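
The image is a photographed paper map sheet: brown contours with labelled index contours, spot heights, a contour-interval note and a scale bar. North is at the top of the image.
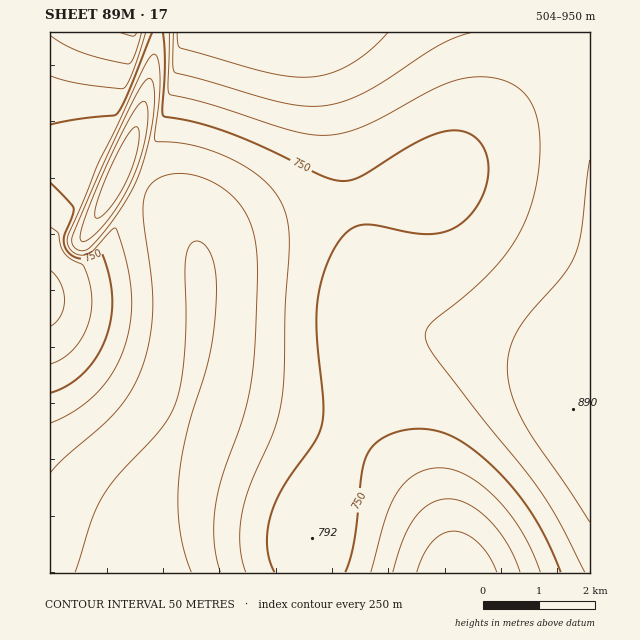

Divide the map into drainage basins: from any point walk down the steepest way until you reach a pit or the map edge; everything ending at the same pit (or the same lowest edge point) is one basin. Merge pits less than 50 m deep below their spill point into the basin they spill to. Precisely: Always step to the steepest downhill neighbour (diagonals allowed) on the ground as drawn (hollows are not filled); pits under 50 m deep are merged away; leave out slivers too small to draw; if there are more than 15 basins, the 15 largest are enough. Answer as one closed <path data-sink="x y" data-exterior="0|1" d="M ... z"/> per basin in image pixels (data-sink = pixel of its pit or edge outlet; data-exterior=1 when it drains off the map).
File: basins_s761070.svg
<path data-sink="139 572" data-exterior="1" d="M309 32l-119 0-31 105-32 73-27 46-13 11-25 11-12 10 0 285 261 0 1-32 8-41 21-55 28-57 21-34 15-15 11-4 25 0-20-3-19-7-13-12-10-18-20-68-29-144-11-36z"/><path data-sink="119 172" data-exterior="0" d="M590 32l-280 1 9 14 11 36 36 172 10 33 13 25 9 9 13 7 90 17 28 9 18 8 17 15 4 8 7 30 3 5 6 4 6-1z"/><path data-sink="456 572" data-exterior="1" d="M431 335l-20 1-11 7-10 11-21 34-28 57-21 55-8 41 0 31 278 1 0-147-12-5-14-43-19-16-30-12-44-10z"/>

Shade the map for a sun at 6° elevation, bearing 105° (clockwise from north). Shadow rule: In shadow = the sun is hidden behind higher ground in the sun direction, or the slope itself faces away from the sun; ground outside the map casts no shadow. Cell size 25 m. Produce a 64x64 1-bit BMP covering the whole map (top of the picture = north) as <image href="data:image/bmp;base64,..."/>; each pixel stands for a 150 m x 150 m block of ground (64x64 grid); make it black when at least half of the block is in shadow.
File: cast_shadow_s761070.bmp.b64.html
<image width="64" height="64" href="data:image/bmp;base64,Qk0+AgAAAAAAAD4AAAAoAAAAQAAAAEAAAAABAAEAAAAAAAACAAATCwAAEwsAAAIAAAAAAAAA////AAAAAAAAAAAAAAAH/AAAAAAAAA/4AAAAAAAAH/gAAA4AAAAf+AAADgAAAB/wAAAOAAAAD+AAAA4AAAADwAAAAAAAAAAAAAAAAAAAAAAAAAAAAAAAAAAAAAAAAAAAAAAAAAAAAAAAAAAAAAAAAAAAAAAAAAAAAAAAAAAAAAAAAAAAAAAAAAAAAAAAAAAAAAAAAAAAAAAAAAAAAAAAAAAAAAAAAAAAAAAAAAAAAAAAAAAAAAAAAAAAAAAAAAAAAAAAAAAAAAAAAAAAAAAAAAAAAAAAAAAAAAAAAAAAAAAAAAAAAAAAAAAAAAAAAAAAAAAAAAAAAAAAAAAAAAAAAAAAAAAAAAAAAAAAAAAAAAAAAAAAAAAAAAAAAAAAAAAAAAAAAAAAAAAAAAAAAAAAABgAAAAAAAAAPAAAAAAAAAA+AAAAAAAAAB4AAAAAAAAAHwAAAAAAAAAPgAAAAAAAAAeAAAAAAAAAB8AAAAAAAAADwAAAAAAAAAPgAAAAAAAAA+AAAAAAAAAB4AAAAAAAAAHwAAAAAAAAAPAAAAAAAAAA+AAAAAAAAAD4AAAAAAAAAHgAAAAAAAAAfAAAAAAAAAB8AAAAAAAAADwAAAAAAAAAPAAAAAAAAAA+AAAAAAAAAD4AAAAAAAAAPgAAAAAAAAAeAAAAAAAAAB4AAAAAAAAAHgAAAAAAAA=="/>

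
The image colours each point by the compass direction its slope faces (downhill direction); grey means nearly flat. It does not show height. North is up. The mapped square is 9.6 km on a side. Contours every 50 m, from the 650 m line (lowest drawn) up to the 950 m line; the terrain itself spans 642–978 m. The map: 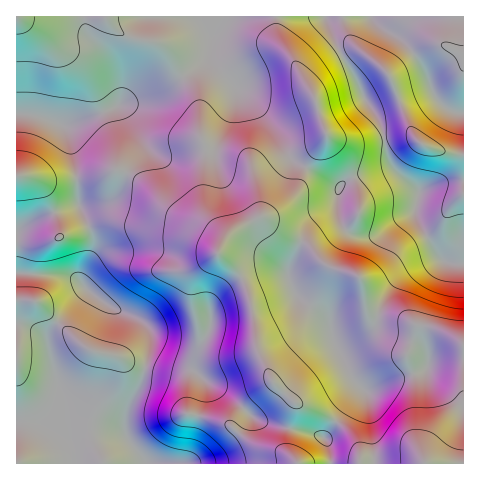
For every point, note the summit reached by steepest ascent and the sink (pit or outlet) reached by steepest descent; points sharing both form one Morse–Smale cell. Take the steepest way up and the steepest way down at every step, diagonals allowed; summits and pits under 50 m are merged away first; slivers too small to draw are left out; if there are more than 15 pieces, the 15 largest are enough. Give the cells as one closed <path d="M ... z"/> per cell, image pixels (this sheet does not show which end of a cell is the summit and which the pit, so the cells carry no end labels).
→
<path d="M274 16l-68 0 5 13 0 16-5 14-5 5-36 26-18 9-28 6-25 11-30 10 4 8 8 31 2 36 14 33 1 15-12 25 2 12-6-6-9-4-52-3 1 191 164 0 4-2 6-15 14-64-11-12-39-13-5-9 0-16-2-4 10 10 14 6 13 3 11-1 9-8 5-10 0-21 3-8 21-18 10-7 13-5 20 0 8 3 4 4 8 20 31 22 9 29 13 26 11 14-36 49 5 12 2 15 132-1 0-119-27-15-20-4-12-5-26-2-8-3-6-10-5-26-4-4-24-7-9-6 0-6 5-7 28-29 3-7 0-14-11-30-20-30-16-45-35-56z"/><path d="M277 270l-20 0-8 3-25 16-13 16 0 21-6 13-11 9-22-3-14-6-8-6 0 16 5 9 39 13 11 12-14 64-5 13-4 4 149-1-1-14-5-12 36-49-11-14-13-26-9-29-28-19-11-23-4-4z"/><path d="M325 16l-50 1 2 21 35 56 16 45 20 30 11 30 0 14-3 7-28 29-5 7 0 6 9 6 24 7 4 4 5 26 6 10 8 3 26 2 12 5 20 4 26 15 1-79-20-4-24-37-5-11 5-20-28-27-5-12-6-29-16-26-11-24-12-20z"/><path d="M204 16l-187 0-1 97 18 2 33 11 52-21 21-4 19-8 47-34 5-14 0-16z"/><path d="M370 16l-45 1 17 38 12 20 11 24 16 26 6 29 5 12 28 27-5 17 5 14 24 37 19 3 1-151-16-4-11-10-15-33-9-14-9-10-26-17z"/><path d="M26 114l-10 1 0 157 52 4 13 7 1-12 11-22 0-11-15-37-1-28-9-39-4-7-8-5z"/><path d="M463 16l-92 1 7 8 29 20 15 21 15 33 8 8 11 6 8-1z"/>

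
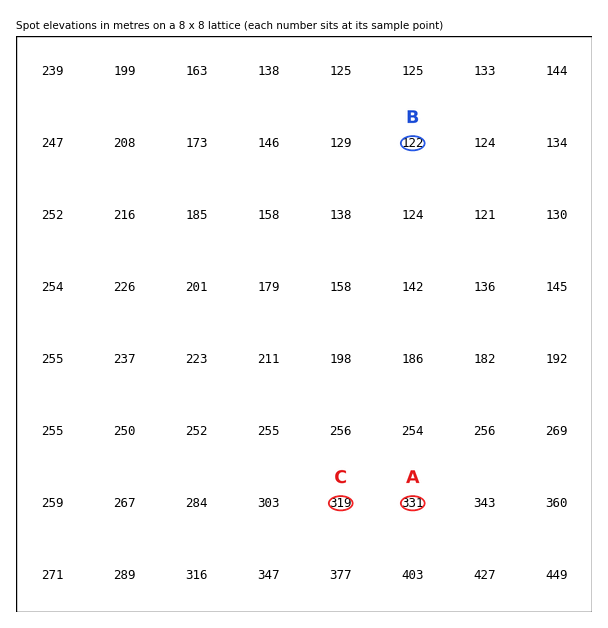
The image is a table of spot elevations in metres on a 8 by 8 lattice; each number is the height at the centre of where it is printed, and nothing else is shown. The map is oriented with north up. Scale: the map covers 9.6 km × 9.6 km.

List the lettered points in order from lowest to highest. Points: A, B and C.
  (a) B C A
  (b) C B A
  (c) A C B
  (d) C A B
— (a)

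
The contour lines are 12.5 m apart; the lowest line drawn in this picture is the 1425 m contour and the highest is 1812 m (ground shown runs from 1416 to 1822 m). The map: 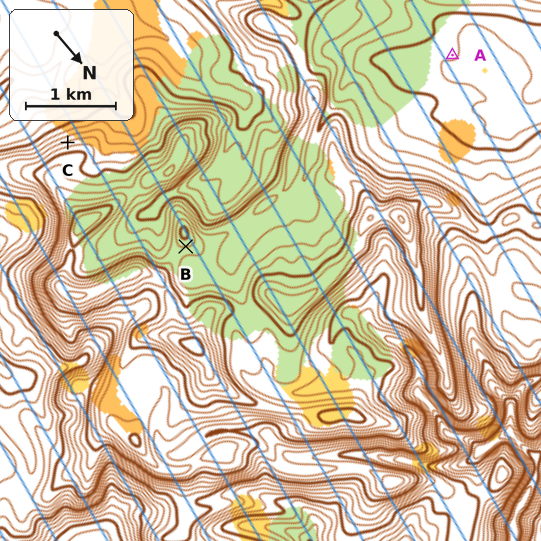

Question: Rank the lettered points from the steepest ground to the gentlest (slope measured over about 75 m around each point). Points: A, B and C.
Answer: C B A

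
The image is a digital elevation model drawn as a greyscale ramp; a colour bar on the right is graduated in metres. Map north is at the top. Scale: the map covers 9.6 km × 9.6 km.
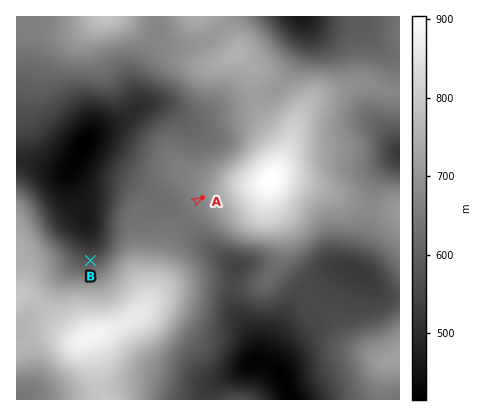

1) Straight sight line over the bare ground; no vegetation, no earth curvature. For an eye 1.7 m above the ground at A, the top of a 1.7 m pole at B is out of sight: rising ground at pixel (156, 224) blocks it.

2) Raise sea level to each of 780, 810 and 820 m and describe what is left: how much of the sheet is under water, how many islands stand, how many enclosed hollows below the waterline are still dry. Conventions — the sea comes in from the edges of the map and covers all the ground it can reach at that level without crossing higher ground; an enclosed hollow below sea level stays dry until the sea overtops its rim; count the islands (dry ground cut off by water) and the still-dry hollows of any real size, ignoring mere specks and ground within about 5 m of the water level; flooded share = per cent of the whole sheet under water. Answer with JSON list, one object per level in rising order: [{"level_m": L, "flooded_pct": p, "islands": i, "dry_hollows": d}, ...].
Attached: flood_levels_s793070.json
[{"level_m": 780, "flooded_pct": 89, "islands": 1, "dry_hollows": 0}, {"level_m": 810, "flooded_pct": 93, "islands": 2, "dry_hollows": 0}, {"level_m": 820, "flooded_pct": 94, "islands": 2, "dry_hollows": 0}]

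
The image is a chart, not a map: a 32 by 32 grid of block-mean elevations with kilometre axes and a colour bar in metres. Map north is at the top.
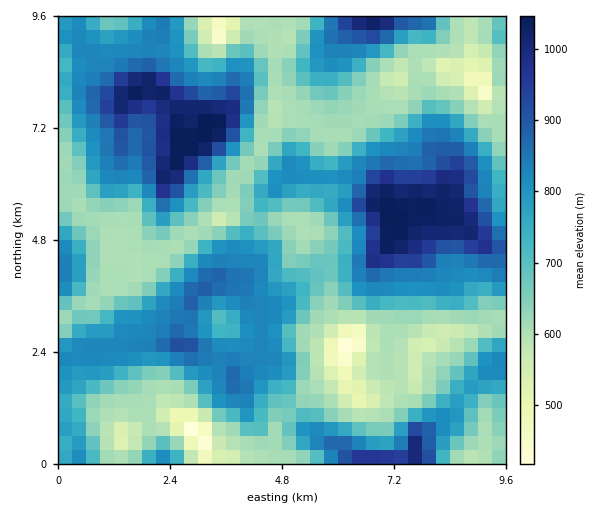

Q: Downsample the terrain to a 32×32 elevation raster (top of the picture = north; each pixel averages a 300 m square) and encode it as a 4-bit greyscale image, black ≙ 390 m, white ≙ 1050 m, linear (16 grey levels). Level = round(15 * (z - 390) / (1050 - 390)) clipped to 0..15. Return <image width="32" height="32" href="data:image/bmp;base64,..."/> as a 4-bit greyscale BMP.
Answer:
<image width="32" height="32" href="data:image/bmp;base64,Qk12AgAAAAAAAHYAAAAoAAAAIAAAACAAAAABAAQAAAAAAAACAAATCwAAEwsAABAAAAAAAAAAAAAAABEREQAiIiIAMzMzAERERABVVVUAZmZmAHd3dwCIiIgAmZmZAKqqqgC7u7sAzMzMAN3d3QDu7u4A////AIqFVYqEI0VVVnrN3d7IVVaJdTRXUhRVVWmrupmuuXVVmGU0VTElV3V5qYdmnLqWVohVVVQiRnmGZ3ZVVWial1aHZVVURXmqh3VVQzRVaJhnmYZlVVaaupiFVDNEVFaJmJmZh2Z5qrqqllMkVVRWeaqqqqqZq6qqqpZCE1VUVVeamqqqq8yqqqqFQhFFVERVeWiZqqq6mIqqdVQiRVVERFVWaJmqq5eKqpZVVVVVVVVVdVV3mqupqqqYZWeIeHiHZqhVVWiru7qpmHZ6qqqqmImpVVVWiru6qHd2irqqqqqqqWVVVWiqqqlmd4rd3cqqu6hlVVVViaqYZWaK3+7czdyGVVVmVVZ4dlVWet/+7u7bZVVVeXZUVmVVV5vf//7+yVVWZYuoZVaHZnis7//+7bhVeZityXZWipiIm+/u7uyoVpqqvuuHVXmqqqrN3d7sqFaaur7+uWVYqYiaq7u826dXmsvN/+yWVohlaKqqu7qGaKrLzv//yFVlVVV4mquoZWmr3M3+/9lVVVVVVWiqhlV6ve3e7u7qZVVVVVVWd2VFirzv7ty7y2VVZ2VVVVVTFYqr3u26qrp1Z4h2VEVUMiWKqqu6qYipdWiamGVFQzM1iqqqqqdUd1VXqqqYVVVURqqZmqqWQUVVVpu8y5iGVFeah3iqlTI1VVWKzu7Lt1RX"/>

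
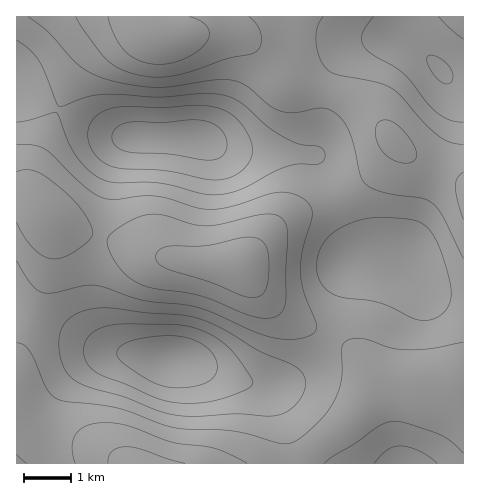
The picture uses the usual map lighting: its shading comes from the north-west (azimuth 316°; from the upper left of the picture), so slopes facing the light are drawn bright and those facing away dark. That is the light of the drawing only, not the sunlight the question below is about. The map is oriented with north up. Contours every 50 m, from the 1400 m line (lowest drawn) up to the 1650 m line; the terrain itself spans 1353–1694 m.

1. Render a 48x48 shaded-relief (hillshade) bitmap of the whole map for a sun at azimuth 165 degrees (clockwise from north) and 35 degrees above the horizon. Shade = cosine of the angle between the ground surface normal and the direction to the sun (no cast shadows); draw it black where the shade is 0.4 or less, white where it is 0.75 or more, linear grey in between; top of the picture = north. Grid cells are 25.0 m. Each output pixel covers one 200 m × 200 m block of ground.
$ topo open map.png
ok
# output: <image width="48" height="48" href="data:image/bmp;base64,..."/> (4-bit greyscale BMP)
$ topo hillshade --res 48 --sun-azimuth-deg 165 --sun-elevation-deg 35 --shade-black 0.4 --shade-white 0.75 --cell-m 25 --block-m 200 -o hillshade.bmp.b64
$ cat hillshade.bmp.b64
<image width="48" height="48" href="data:image/bmp;base64,Qk32BAAAAAAAAHYAAAAoAAAAMAAAADAAAAABAAQAAAAAAIAEAAATCwAAEwsAABAAAAAAAAAAAAAAABEREQAiIiIAMzMzAERERABVVVUAZmZmAHd3dwCIiIgAmZmZAKqqqgC7u7sAzMzMAN3d3QDu7u4A////AJmIh3d2ZVREMzRFVVVmZ3iJmqqqqqqZmZiId3dmZVRDMzNEVVVWZneJmqqqqqqpmZiId2ZVVEMzMyMzREVVVmd4maqruqqqmYiHdmVURDMiIiIjM0REVVZniZqquqqqmYh3ZVRDMyIiERESIzRERFVmeImqqqqZmYh2ZUQzIiERERESIzRERFVWZ4iZmZmZmId2VUMiIhERESIiM0RVVVVWZniIiIiIiId2VUMiIiIiIiMzRFVmZmZmZneIiIiIiHd3ZUMyIjMzMzREVWd3d3dmZnd3d3d3d3d3ZlVENERERFVVZ3iZmIh3d3d3d2ZmZmd3d2ZlVWZmZmZneImqqZiHd3d2ZlVVZmd3d3d3d4iIiIiImZqrqqmId3ZmZVVVVWd4iImZmaqruqqqqqu7uqmYd2ZmZVREVWeIiZqqu7zMzMzMu7u7uqmId2ZmZVREVWeImaq7zM3e7t3czMzLupiHZmZmZlVVVWeJmqu8zN3u7u3dzMy7qYh2ZlZmZlVVVneJqru7zN3u7u3czMu6qYdmVVVVVmZmZniZqru7vM3d3d3Mu7uqmHdlVVVVVmZmZ4iaqqqru7zMzMzLuqqpmHdlVVVVZmZ3d4iaqqqqqqu7u7u6qZmZmId2ZVZmZnd3d4mZqqqZmZmaqqmZiIiJmYh3dmZnd3d3eImZqpmZiIiIiId3d3iImZmYh3d3d3d3iJmZmZmYh3d3dmZVVmd4mZmZmYiIiIiIiJmZmZmId2ZmZVRERFVniZqqqZmZmYiIiImZmZiHZmVVVUQzM0RXiJqqqqmZmZmYiIiIiIh2ZVVVREMyIjRWeJmqqqqqqqmYiIiIh3dlVURERDMiIiNFZ4iZqqqqu6qZiHd3dmZVRDMzMzMiESI0VmeImaqqu7qZh3dmZVVEMyIiIiIiERIjRVZneJmqq6qYh2ZlVVRDMiESIiIiISIjRFVmd4maqqqYd2VVVURDIhERIiMyIiMzRFVmZ3iZqqmYdlVVVVRDMiESIjMzM0REVWZmZ3iZmZmHZVRVVVVUQzMzM0REVVVWZnd3d3iJmYh2ZURVZmZmVUREVVVWZmZ3d4iHd3iIiIdmVERVZ3d3d2Zmd3d3d3iIiZmYiHeIh3ZlRERWZ4iZmZmZmZmYiImZqqmZiHd3dmVURERWeJqqu7u7u7uqqZmqqqqpmHdmZlVURFVmeJq7zMzN3czLuqqqqqqpmHZmZVVVVVZniau83d7u7u3cy6qqqqqZh3ZlVVVVVWZ3iau83u7v/u7dy6qZmZmId2ZVVVVWZnd4iZq83e7v/+7cy6mYiIh3dmVVVVZmd3eIiZqrzN3u7u3cu6mId3d3ZlVURVZ3d4iIiZmqu8zN3d3Mu6mId3d3ZlVUVWd4iJmIiZmZqqu7vMzLuqmId3d3ZmVVVneImZmZmZmZmZmaqqqqqpmId3eHd3ZmZ3iZmamZmZmYiIiIiImZmYiHd3iIiIiHeIiZmZmZiIiIh3dmZmd3d3d3d3iImZmYiImZmZmZiIiId3ZlVVZnd3d3d3iJmZmZmJmZmQ=="/>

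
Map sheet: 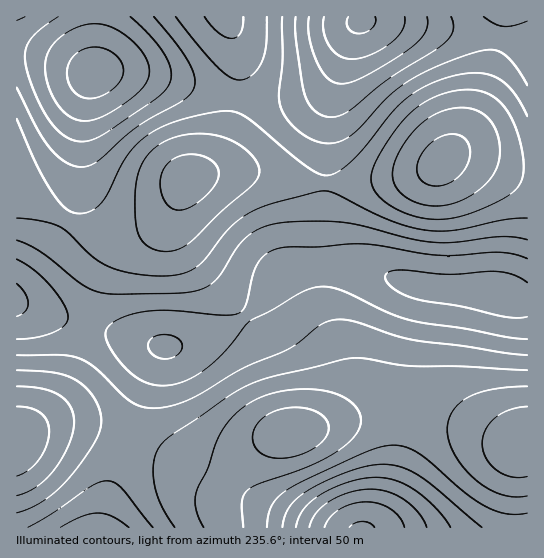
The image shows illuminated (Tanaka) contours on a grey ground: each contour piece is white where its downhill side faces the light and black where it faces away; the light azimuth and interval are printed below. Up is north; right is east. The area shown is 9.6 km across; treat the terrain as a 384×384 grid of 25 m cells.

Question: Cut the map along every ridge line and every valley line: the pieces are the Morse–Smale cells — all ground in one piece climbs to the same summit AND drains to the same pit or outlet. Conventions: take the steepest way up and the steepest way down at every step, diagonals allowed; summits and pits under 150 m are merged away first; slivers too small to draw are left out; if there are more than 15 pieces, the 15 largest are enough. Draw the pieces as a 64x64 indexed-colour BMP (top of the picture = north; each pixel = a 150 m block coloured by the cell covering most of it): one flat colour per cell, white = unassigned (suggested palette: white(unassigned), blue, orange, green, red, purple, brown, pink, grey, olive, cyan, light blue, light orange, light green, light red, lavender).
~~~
<image width="64" height="64" href="data:image/bmp;base64,Qk12CAAAAAAAAHYAAAAoAAAAQAAAAEAAAAABAAQAAAAAAAAIAAATCwAAEwsAABAAAAAAAAAA////ALR3HwAOf/8ALKAsACgn1gC9Z5QAS1aMAMJ34wB/f38AIr28AM++FwDox64AeLv/AIrfmACWmP8A1bDFAGZmZmZmYRERERERERFVVVVVVVVVVVVVVVVVVVVVVVVVZmZmZmZhEREREREREVVVVVVVVVVVVVVVVVVVVVVVVVVmZmZmZmERERERERERVVVVVVVVVVVVVVVVVVVVVVVVVWZmZmZmYRERERERERFVVVVVVVVVVVVVVVVVVVVVVVVVZmZmZmZmEREREREREVVVVVVVVVVVVVVVVVVVVVVVVVVmZmZmZmYRERERERERVVVVVVVVVVVVVVVVVVVVVVVVVWZmZmZmZhEREREREREVVVVVVVVVVVVVVVVVVVVVVVVVZmZmZmZmERERERERERFVVVVVVVVVVVVVVVVVVVVVVVVmZmZmZmZhERERERERERVVVVVVVVVVVVVVVVVVVVVVVWZmZmZmZmEREREREREREVVVVVVVVVVVVVVVVVVVVVVVZmZmZmZmZhERERERERERFVVVVVVVVVVVVVVVVVVVVVVmZmZmZmZmERERERERERERFVVVVVVVVVVVVVVVVVUREWZmZmZmZmYRERERERERERERERVVVVVVVVVVVVVRERERZmZmZmZmZmEREREREREREREREREVVVVVVVVVERERERFmZmZmZmZmYRERERERERERERERERERERFREREREREREWZmZmZmZmZhERERERERERERERERERERERERERERERERZmZmZmZmZmYRERERERERERERERERERERERERERERERFmZmZmZmZmZhEREREREREREREREREREREREREREREREWZmZmZmZmZmYRERERERERERERERERERERERERERERERZmZmZmZmZmZhERERERERERERERERERERERERERERERFmZmZmZmZmZmEREREREREREREREREREREREREREREREWZmZmZmZmZmZhERERERERERERERERERERERERERERERZmZmZmZmZmZmERERERERERERERERERERERERERERERFmZmZmZmZmYiIiIiEREREREREREREREREREREREREREWZmZmZmZiIiIiIiIiERERERERERERERERERERERERERZmZmZiIiIiIiIiIiIiERERERERERERERERERERERERFmZmIiIiIiIiIiIiIiIiEREREREREREREREREREREREWYiIiIiIiIiIiIiIiIiIhERERERERERERERERERERERIiIiIiIiIiIiIiIiIiIiIREREREREREREREREREREREiIiIiIiIiIiIiIiIiIiIhERERERERERERERERERIiIiIiIiIiIiIiIiIiIiIiIiIREREREREREREiIiIiIiIiIiIiIiIiIiIiIiIiIiIiIiEREREREREiIiIiIiIiIiIiIiIiIiIiIiIiIiIiIiIiIiERERESIiIiIiIiIiIiIiIiIiIiIiIiIiIiIiIiIiIiIiIiIiIiIiIiIiIiIiIiIiIiIiIiIiIiIiIiIiIiIiIiIiIiIiIiIiIiIiIiIiIiIiIiIiIiIiIiIiIiIiIiIiIiIiIiIiIiIiIiIiIiIiIiIiIiIiIiIiIiIiIiIiIiIiIiIiIiIiIiIiIiIiIiIiIiIkREREQiIiIiIiIiIiIiIiIiIiIiIiIiIiIiIiIiIiJEREREREQiIiIiIiIiIiIiIiIiIiIiIiIiIiIiIiIiJEREREREREIiIiIiIiIiIiIiIiIiIiIiIiIiIiIiIiRERERERERERCIiIiIiIiIiIiIiIiIiIiIiIiIiIiIkREREREREREREIiIiIiIiIiIiIiIiIiIiIiIiIiIiIkRERERERERERERCIiIiIiIiIiIiIiIiIiIiIiIiIiIiREREREREREREREIiIiIiIiIjMzMzMzIiIiIiIiIiIiJEREREREREREREREMyIiIzMzMzMzMzMzMzMiIiIiIiIkRERERERERERERERDMzMzMzMzMzMzMzMzMzMiIiIjMzREREREREREREREREQzMzMzMzMzMzMzMzMzMzMjMzMzNEREREREREREREREREMzMzMzMzMzMzMzMzMzMzMzMzM0REREREREREREREREQzMzMzMzMzMzMzMzMzMzMzMzMzREREREREREREREREREMzMzMzMzMzMzMzMzMzMzMzMzNEREREREREREREREREQzMzMzMzMzMzMzMzMzMzMzMzM0RERERERERERERERERDMzMzMzMzMzMzMzMzMzMzMzMzREREREREREREREREREMzMzMzMzMzMzMzMzMzMzMzMzNEREREREREREREREREQzMzMzMzMzMzMzMzMzMzMzMzM0REREREREREREREREREMzMzMzMzMzMzMzMzMzMzMzMzREREREREREREREREREQzMzMzMzMzMzMzMzMzMzMzMzNERERERERERERERERERDMzMzMzMzMzMzMzMzMzMzMzM0REREREREREREREREREMzMzMzMzMzMzMzMzMzMzMzMzREREREREREREREREREQzMzMzMzMzMzMzMzMzMzMzMzNERERERERERERERERERDMzMzMzMzMzMzMzMzMzMzMzM0RERERERERERERERERDMzMzMzMzMzMzMzMzMzMzMzMzREREREREREREREREREMzMzMzMzMzMzMzMzMzMzMzMzNEREREREREREREREREQzMzMzMzMzMzMzMzMzMzMzMzM0REREREREREREREREQzMzMzMzMzMzMzMzMzMzMzMzMz"/>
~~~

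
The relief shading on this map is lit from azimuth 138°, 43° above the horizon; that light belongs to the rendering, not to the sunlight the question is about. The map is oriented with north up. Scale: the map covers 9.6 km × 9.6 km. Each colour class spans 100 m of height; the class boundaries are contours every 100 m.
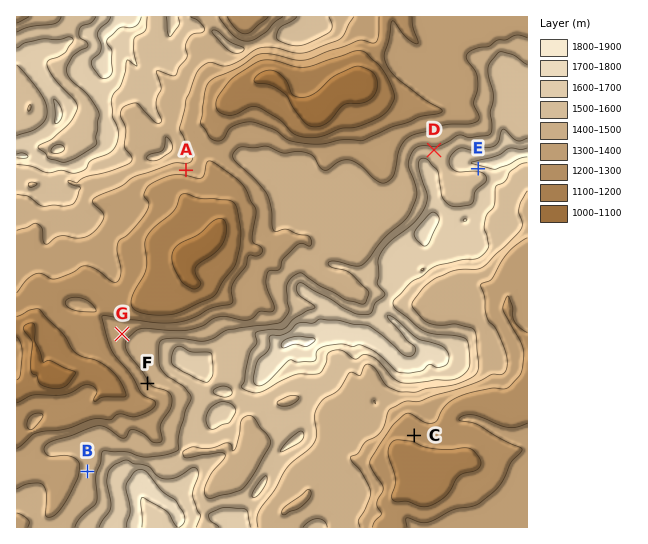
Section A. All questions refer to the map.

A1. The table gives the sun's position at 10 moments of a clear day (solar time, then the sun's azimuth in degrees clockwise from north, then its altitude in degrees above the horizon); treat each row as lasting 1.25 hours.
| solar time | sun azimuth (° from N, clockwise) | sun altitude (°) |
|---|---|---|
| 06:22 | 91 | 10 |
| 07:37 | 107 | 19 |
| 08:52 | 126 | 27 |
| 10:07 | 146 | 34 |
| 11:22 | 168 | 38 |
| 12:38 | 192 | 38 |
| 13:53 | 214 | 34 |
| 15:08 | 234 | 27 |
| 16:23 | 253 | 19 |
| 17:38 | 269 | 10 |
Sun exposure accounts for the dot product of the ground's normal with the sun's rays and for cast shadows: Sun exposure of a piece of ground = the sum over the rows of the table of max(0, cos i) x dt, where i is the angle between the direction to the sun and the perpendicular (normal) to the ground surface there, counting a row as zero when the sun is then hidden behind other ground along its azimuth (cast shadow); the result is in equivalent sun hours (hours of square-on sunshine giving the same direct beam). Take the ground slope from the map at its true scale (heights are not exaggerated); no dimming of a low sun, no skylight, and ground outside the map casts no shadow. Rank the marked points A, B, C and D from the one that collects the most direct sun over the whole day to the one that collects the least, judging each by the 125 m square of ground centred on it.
A > C > B > D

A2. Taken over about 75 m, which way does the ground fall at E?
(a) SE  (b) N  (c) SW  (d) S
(d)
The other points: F SW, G NW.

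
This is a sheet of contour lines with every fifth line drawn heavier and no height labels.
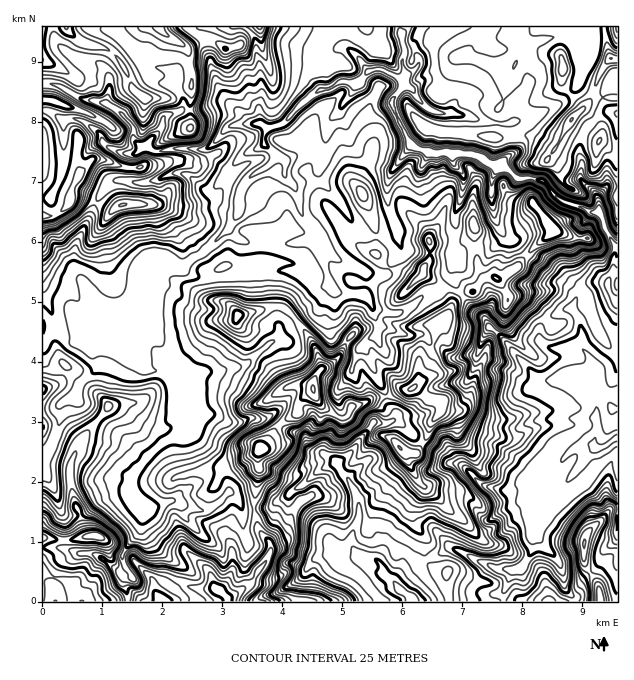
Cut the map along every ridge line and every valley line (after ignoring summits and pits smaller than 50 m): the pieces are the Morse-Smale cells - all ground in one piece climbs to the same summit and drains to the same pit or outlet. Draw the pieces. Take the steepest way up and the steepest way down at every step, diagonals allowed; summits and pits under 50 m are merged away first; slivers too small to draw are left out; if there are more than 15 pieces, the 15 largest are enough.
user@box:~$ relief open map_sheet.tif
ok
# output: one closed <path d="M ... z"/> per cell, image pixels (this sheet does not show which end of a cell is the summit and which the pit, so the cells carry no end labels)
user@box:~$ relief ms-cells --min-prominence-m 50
<path d="M152 284l-11 26-5 6-11 1-25 12-14 1-4 4-21 1-10-7-5-12-4-3 2 47 8 8 16 6 12 10-5 12-15 9 0 18-8 21-10 15 1 143 84 0 1-10-4-4 0-6 6-8-7-12 0-9 18-24 1-19-2-5 14 3 13-6 11 0 7 4 20 4 12-6 13-14-4-9-8-7-9 0-25 16 4-3 0-9-6-16 0-24 6-9 0-17-16-36 2-6-24-46z"/><path d="M451 274l-3 6-11 12-10 1-15 13-12 6-8 2-18-4 0 5 4 9 0 7-2 5-8 4-5 6 23 47 1 10 7 9 0 8 7 4 17 16 24 15 7 7 11 2 4 3 17 17 18 6 12 0 9-5 5-8 13-11 6-2 7 4 6 0 9-12 8-7 10-5 10 1 3-10-1-33-8-11-2-10-9-7-9 0-20 8-7 0-27-28-4-8-22-21-2-4-18-17z"/><path d="M400 26l-68 1 4 13 8 6-10 6-6 8 0 10 10 14-9 5-7 0-6 3-15 12-18 20-17 6-2 14 10 9 2 4-11 11-12 6-9 9-6 15-1 18-7 12-18 17-29 22 5 7 14 4 21 0 30-6 37-2 30 17 9-5 5 9 0 21-4 10 2 11 23 14 6 0 7-7 8-4 2-12-4-9 0-6-11-15 3-8 0-12-3-3 14 4 10-2 5-11 10-12-4-18-7 4-29-2-8-8-14-24-20-25 0-11 2-6 6-36 4-6 7-6 17-28 12-13 5-1 10 0 20 10 2-2-3-14 3-15z"/><path d="M568 26l-167 0 1 16 3 7-3 11 3 18-1 7-11 14-1 6 20 41 19 8 15-2 6 3 23 0 18 11 12 1 13 12 14-1 10 2 18 20 20 6 10 6 8 0 5 7 3 12 4 1 8-9 0-36-10-1-10 10 0 4-2-7-16-13 2-18-3-12 3-14 8-12 14-11 14-1 0-28-5-1-9 9-8 2-9-4-9-8 0 3-19 19-27 14-18 3 2-18 12-18 2-39 8-5 28-7 2-3z"/><path d="M244 26l-36 0-4 4 3 22 9 30 10 18 23 23-20 3-23 23-37 0-12 3-11-6-4 2-8-9 0-12-4-4-17-16-9-5-21-2-27-16-14 1 0 227 4 4 5 12 5 6 26 0 4-4 14-1 24-11 0-2-11 0-21-19-18-33 2-21 23-47 13-14 16-2 12 4 17-4 16-7 9 0 9 5 11 10 7 3 9-5 8-14 19-18 15-6 4-4 0-9 3-6-7-6 1-48-1-14-4-6 0-12-4-9z"/><path d="M469 154l-16 0 0 8 11 13-2 20-8 19 2 17-4 18 1 30 15 25 18 17 2 4 22 21 4 8 27 28 7 0 20-8 9 0 9 7 2 10 6 8 3 9 0 27-3 12 8 1 16-10 0-87-7-3-14-17-11-24-1-15-4-4-4 8-12-12-14-4-17-16-19-22-7-3-8-10-6-16-2-21 5 0 9-2 12-12-13-11-12-1-11-8z"/><path d="M334 290l-10 8-7 10-13 3-23 15-2 11-32 27-30 8-17 0-10 6-6 0-11-4-1 2 17 33 4 4 6 1 15 0 13 8 14 0 10-4 12 1 8-3 15 14 16 6 9 14 9 2 17 10 15-11 22-29 17 0 3-4 0-6-7-9-1-10-22-45-2-2-7 1-9-5-11-6-5-6 0-8 4-10z"/><path d="M265 144l-20 10-19 18-8 14-9 5-7-3-11-10-9-5-9 0-16 7-17 4-12-4-16 2-13 14-23 47-2 12 1 13 17 29 21 19 23 0 5-6 9-19 0-17 10-11 9-1 9 6 4 0 8-8 12-6 28-26 8-15 0-15 6-15 9-9 12-6 11-11-2-4z"/><path d="M397 420l-11 4-12-2-22 29-14 12 1 5 2 2 12-8 23-25 9-1 9 4 12 13 2 9 8 15 8 10-12 21 2 14 12 19-2 17 6 0 18-10 6 0 43 21 17 1 10-5 7-12 1-16 14-30 48-59-4-4-10 2-11 6-12 16-6 0-10-4-14 10-7 11-9 5-12 0-18-6-21-20-11-2-7-7-24-15z"/><path d="M169 262l-9 1-10 11 3 11-3 39 15 27 9 19 0 5 10 3 6 0 10-6 17 0 30-8 32-27 2-11 23-15 13-3 16-19-4-7-9 5-30-17-21 0-28 4-18 4-21 0-11-3-9-7-4 0z"/><path d="M112 26l-69 0-1 58 14 0 27 16 21 2 9 5 17 16 4 4 0 12 8 9 4-2 13-14 7-16 15-6 18 0 19-8 12 1-10-12-4-13-8-13-20 1-12 8-13-6-11-2-6-2-30-29z"/><path d="M413 146l-5 2-16 23-5 13 1 23 10 22 0 8 4 13-10 12-6 12-9 1-13-2 2 13-3 8 6 6 3 7 20 7 20-8 15-13 10-1 11-12 5-13-1-18 4-18-2-17 10-27 0-12-10-10-3-11-20 0z"/><path d="M383 70l-15 1-12 13-17 28-7 6-12 48 0 11 20 25 14 24 11 10 26 0 7-5-10-24-1-23 5-13 19-26-19-40 1-6 9-11 2-7z"/><path d="M181 390l-1 6 8 16 0 17-6 9 0 24 6 16 0 10 21-14 9 0 8 7 4 9-2 2 8 4 6 13 21 0 8-1 6-6 7-4 38-30 16-5-18-11-9-2-9-14-16-6-15-14-8 3-12-1-10 4-14 0-13-8-21-1-4-4z"/><path d="M230 492l-13 12-12 6-11-1-16-7-11 0-13 6-13-1 3 25 17 20 25 16 2 8-4 12 13 14 30 0 3-6 18-10 7-7-9-9-2-5 4-24-5-10-1-24-6-11z"/>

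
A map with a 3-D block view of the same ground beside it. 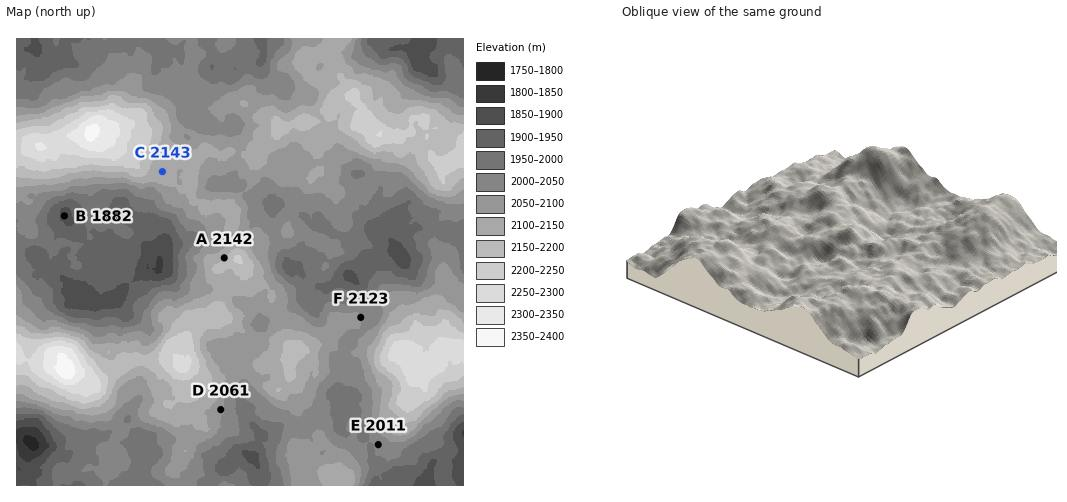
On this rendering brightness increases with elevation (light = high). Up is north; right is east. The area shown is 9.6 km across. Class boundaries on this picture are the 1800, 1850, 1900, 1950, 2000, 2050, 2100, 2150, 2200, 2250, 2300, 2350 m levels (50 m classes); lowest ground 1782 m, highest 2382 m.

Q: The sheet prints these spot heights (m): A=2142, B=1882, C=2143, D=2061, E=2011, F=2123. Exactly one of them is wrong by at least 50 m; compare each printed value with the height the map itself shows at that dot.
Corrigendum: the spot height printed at F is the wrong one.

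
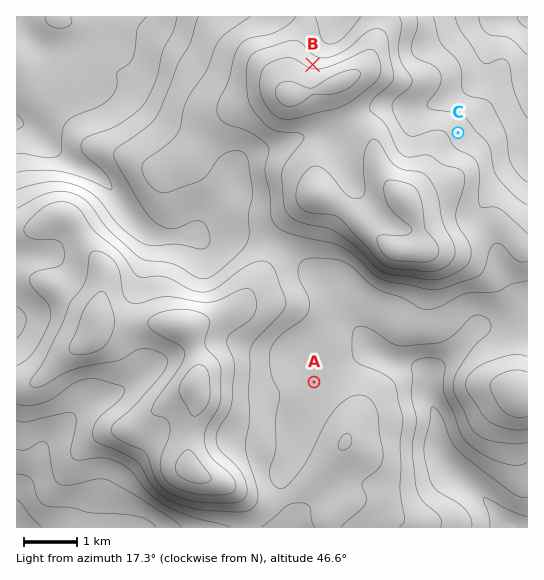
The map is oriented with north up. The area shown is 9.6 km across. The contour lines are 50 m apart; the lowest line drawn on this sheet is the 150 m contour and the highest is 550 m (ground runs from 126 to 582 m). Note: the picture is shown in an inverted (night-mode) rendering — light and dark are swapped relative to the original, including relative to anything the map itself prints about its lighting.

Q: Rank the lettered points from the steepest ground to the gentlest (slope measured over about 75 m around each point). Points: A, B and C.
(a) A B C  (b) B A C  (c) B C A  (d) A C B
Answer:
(c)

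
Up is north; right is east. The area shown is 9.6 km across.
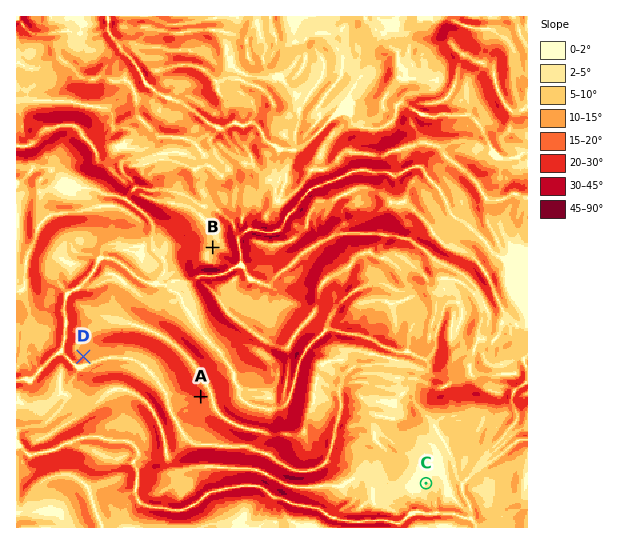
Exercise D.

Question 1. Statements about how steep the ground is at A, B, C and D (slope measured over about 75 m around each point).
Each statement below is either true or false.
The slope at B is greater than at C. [true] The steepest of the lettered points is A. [true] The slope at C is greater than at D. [false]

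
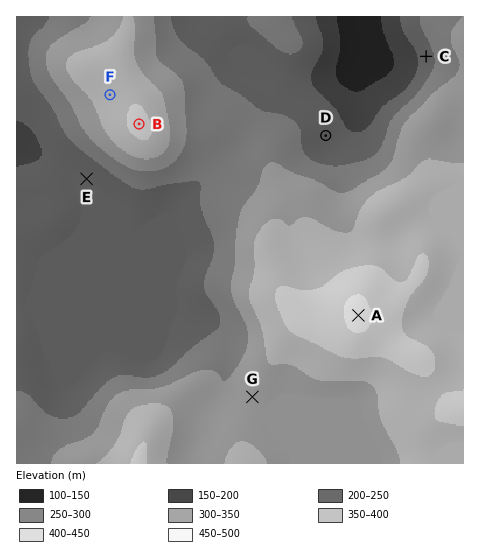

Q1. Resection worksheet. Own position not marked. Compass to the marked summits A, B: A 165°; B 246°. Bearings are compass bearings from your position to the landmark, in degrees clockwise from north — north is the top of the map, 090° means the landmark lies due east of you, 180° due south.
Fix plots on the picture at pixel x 289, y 57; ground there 250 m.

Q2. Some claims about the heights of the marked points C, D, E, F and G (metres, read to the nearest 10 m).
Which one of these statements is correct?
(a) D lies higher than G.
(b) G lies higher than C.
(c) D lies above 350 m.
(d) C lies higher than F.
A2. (b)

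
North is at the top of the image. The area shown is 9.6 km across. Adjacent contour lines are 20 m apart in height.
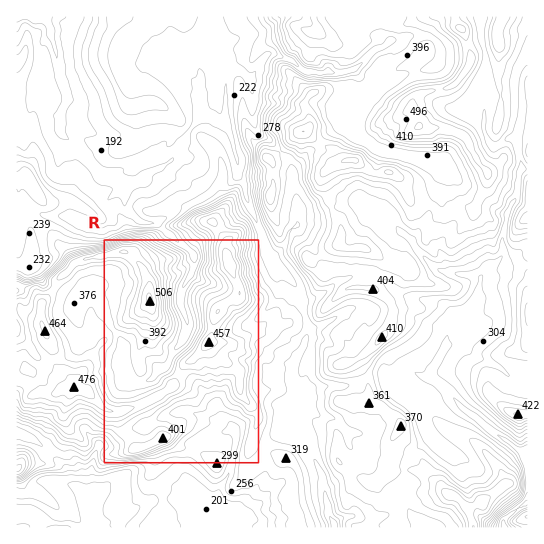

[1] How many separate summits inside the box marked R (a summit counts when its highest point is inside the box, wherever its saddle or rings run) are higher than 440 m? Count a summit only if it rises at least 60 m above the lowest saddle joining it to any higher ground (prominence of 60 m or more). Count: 2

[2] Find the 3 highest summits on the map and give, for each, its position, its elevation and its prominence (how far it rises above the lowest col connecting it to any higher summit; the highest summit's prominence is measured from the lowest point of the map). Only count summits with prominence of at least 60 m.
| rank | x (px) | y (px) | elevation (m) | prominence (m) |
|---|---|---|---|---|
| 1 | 419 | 126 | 523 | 398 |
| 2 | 150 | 301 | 506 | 210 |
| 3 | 355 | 161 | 505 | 83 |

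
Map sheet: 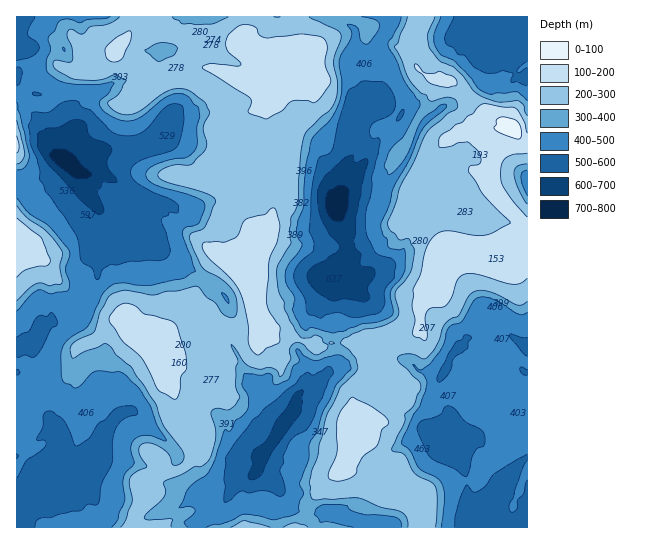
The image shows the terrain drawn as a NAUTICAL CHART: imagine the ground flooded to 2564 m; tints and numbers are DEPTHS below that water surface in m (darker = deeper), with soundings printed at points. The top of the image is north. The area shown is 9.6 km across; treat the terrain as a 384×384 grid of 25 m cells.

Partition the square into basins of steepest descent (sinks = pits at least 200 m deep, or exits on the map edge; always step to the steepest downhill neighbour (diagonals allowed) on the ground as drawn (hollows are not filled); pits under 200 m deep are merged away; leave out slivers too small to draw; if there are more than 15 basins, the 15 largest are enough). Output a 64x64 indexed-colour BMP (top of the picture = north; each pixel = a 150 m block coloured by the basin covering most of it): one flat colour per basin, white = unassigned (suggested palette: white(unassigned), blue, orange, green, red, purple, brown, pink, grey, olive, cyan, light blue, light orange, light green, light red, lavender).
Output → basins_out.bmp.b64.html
<image width="64" height="64" href="data:image/bmp;base64,Qk12CAAAAAAAAHYAAAAoAAAAQAAAAEAAAAABAAQAAAAAAAAIAAATCwAAEwsAABAAAAAAAAAA////ALR3HwAOf/8ALKAsACgn1gC9Z5QAS1aMAMJ34wB/f38AIr28AM++FwDox64AeLv/AIrfmACWmP8A1bDFABERERERERETMzMzMzMzMzMzMzMzMzMzMzNEREREREREERERERERERMzMzMzMzMzMzMzMzMzMzMzM0REREREREQREREREREREzMzMzMzMzMzMzMzMzMzMzMzRERERERERBERERERERERMzMzMzMzMzMzMzMzMzMzMzREREREREREEREREREREREzMzMzMzMzMzMzMzMzMzM0REREREREREQRERERERERETMzMzMzMzMzMzMzMzMzM0RERERERERERBERERERERERETMzMzMzMzMzMzMzM0REREREREREREREERERERERERERERMzMzMzMzMzMzM0REREREREREREREQRERERERERERERETMzMzMzMzMzMzRERERERERERERERBEREREREREREREREzMzMzMzMzMzM0REREREREREREREERERERERERERERERMzMzMzMzMzMzNEREREREREREREQREREREREREREREREzMzMzMzMzMzM0RERERERERERERBEREREREREREREREzMzMzMzMzMzMzREREREREREREREEREREREREREREREzMzMzMzMzMzMzNEREREREREREREQREREREREREREREzMzMzMzMzMzMzMxRERERERERERERBEREREREREREREzMzMzMzMzMzMzMxEUREREREREREREERERERERERERETMzMzMzMzMzMzMzERFEREREREREREQRERERERERERETMzMzMzMzMzMzMzMxFERERERERERERBERERERERERERMzMzMzMzMzMzMzMzNEREREREREREREERERERERERERMzMzMzMzMzMzMzMzMzREREREREREREQREREREREREREzMzMzMzMzMzMzMzMzNERERERERERERBERERERERERETMzMzMzMzMTMzMzMzNEREREREREREREERERERERERERMzMzMzMzMRMzMzMzM0REREREREREREQREREREREREREzMzMzMzMRMzIiIiIiIkRERERERERERBEREREREREREREzMzMREzIiIiIiIiIiIkREREREREREERERERERERERERERERERIiIiIiIiIiIiIiREREREREQREREREREREREREREREREiIiIiIiIiIiIiJERERERERBERERERERERERERERERESIiIiIiIiIiIiIkREREREREERERERERERERERERERESIiIiIiIiIiIiIiREREREREQRERERERERERERERERERIiIiIiIiIiIiIiIkRERERERBEREREREREREREREREREiIiIiIiIiIiIiIiJEREREREERERERERERERERERERESIiIiIiIiIiIiIiIUREREREQRERERERERERERERERERESIiIiIiIiIiIiIhRERERERBERERERERERERERERERESIiIiIiIiIiIiIiIUREERFEERERERERERERERERERERIiIiIiIiIiIiIiIhERERERQREREREREREREREREREREiIiIiIiIiIiIiIiIRERERERERERERERERERERERERERIiIiIiIiIiIiIiIREREREREREREREREREREREREREREiIiIiIiIiIiIiIhERERERERERERERERERERERERERERIiIiIiIiIiIiIhERERERFhEREREREREREREREREREREiIiIiIiIiIiIiERERERFmERERERERERERERERERERESIiIiIiIiIiIiIRERERFmYREREREREREREREREREREREiIiIiIiIiIiIRERERFmZhERERERERERERERERERERESIiIiIiIiIiIhEREREWZmERERERERERERERERERERERIiIiIiIiIiIiIREREWZmYREREREREREREREREREREREiIiIiIiIiIiIhERERZmZhERERERERERERERERERERERIiIiIiIiIiIiIREREWZmEREREREREREREREREREREREiIiIiIiIiIiIhERERZmYREREREREREREREREREREREiIiIiIiIiIiIiERERFmZhEREREREREREREREREREREiIiIiIiIiIiIiIhEREWZlEREREREREREREREREREREiIiIiIiIiIiIiIiIiERFlURERERERERERERERERERESIiIiIiIiIiIiIiIiIiIlVRERERERERERERERERERERIiIiIiIiIiIiIiIiIiJVVVERERERERERERERERERERESIiIiIiIiIiIiIiIiJVVVURERERERERERERERERERERIiIiIiIiIiIiIiIiJVVVVRERERERERERERERERERERESIiIiIiIiIiIiIiJVVVVVEREREREREREREREREREREREREiIiIiIiIiIiJVVVVVURERERERERERERERERERERERERIiIiIiIiJVVVVVVVVREREREREREREREREREREREREREiIiIiIiJVVVVVVVVVEREREREREREREREREREREREREiIiIiIiIlVVVVVVVVUREREREREREREREREREREREREiIiIiIiIlVVVVVVVVVREREREREREREREREREREREREiIiIiIiIiVVVVVVVVVVERERERERERERERERERERERESIiIiIiIiJVVVVVVVVVURERERERERERERERERERERERIiIiIiIiIiVVVVVVVVVREREREREREREREREREREREREiIiIiIiIiJVVVVVVVVV"/>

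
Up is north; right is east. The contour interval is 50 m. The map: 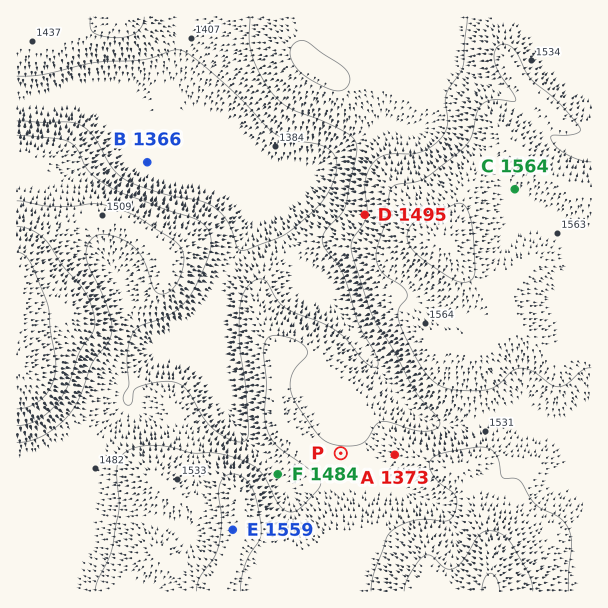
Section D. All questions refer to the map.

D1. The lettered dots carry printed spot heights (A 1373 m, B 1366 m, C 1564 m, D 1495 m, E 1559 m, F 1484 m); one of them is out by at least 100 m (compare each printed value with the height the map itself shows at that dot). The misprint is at A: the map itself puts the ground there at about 1523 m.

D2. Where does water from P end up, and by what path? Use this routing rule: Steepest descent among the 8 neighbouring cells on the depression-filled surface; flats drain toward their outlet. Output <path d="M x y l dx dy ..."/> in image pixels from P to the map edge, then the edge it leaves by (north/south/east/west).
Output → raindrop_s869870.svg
<path d="M341 453l0-54 31-31 0-8-3-3-6-10-4-5-3-6-5-4 0-2-4-4 0-2-5-4 0-2-6-6-3-6-39-39 0-10-15-15 0-2-4-4 0-18-29 0-21-21-1 0-11-8-3 0-6-3-4 0-2-1-9 0-1-2-12 0-2-1-7 0-2-2-4 0-65-64-1 0-5-5-6-3-3 0-1-1-42 0-2-2-9-1-4-3-6 0"/>
exit: west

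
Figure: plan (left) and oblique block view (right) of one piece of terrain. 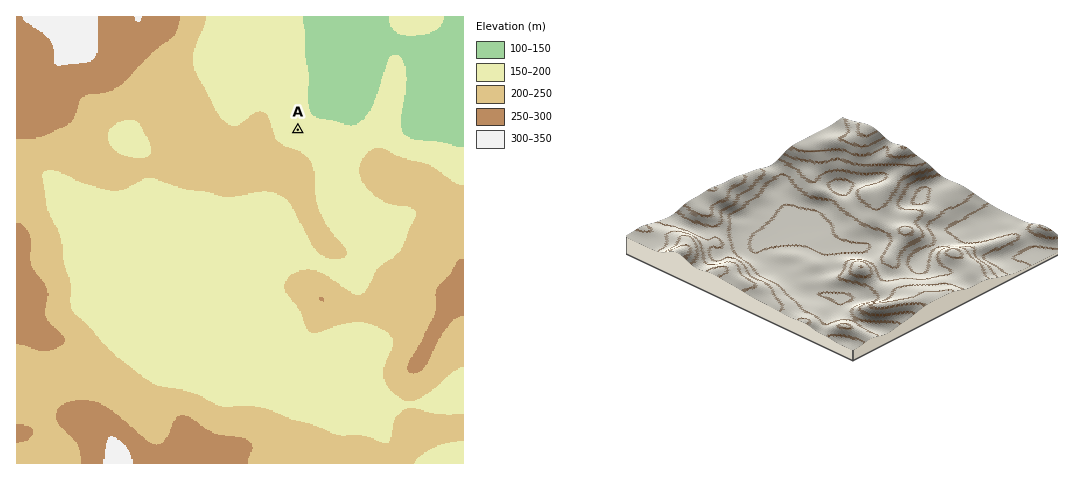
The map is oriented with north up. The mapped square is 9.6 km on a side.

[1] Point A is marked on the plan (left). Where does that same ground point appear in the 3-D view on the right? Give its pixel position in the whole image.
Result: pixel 931 229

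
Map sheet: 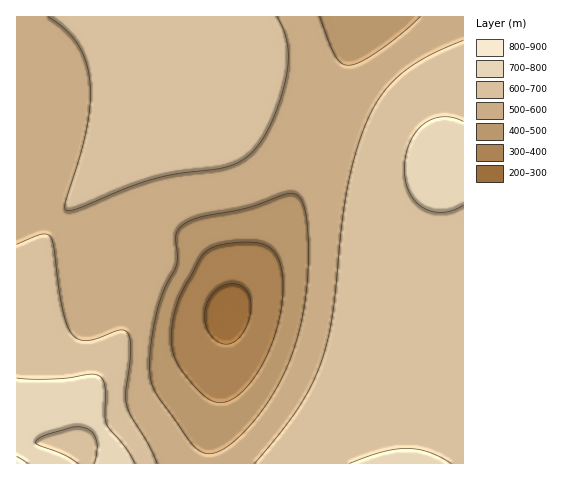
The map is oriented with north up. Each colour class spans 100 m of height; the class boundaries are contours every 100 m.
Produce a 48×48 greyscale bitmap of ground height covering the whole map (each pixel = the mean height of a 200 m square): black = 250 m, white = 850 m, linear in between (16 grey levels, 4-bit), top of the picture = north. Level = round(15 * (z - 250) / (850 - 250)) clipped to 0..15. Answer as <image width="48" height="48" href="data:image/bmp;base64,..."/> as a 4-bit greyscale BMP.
<image width="48" height="48" href="data:image/bmp;base64,Qk32BAAAAAAAAHYAAAAoAAAAMAAAADAAAAABAAQAAAAAAIAEAAATCwAAEwsAABAAAAAAAAAAAAAAABEREQAiIiIAMzMzAERERABVVVUAZmZmAHd3dwCIiIgAmZmZAKqqqgC7u7sAzMzMAN3d3QDu7u4A////AO3cy7u8zLqYh3d3d4iaqru7u7u7u7u7u9zLu7u8y7qYh3ZmZ3iZqqu7u7u7u7u7u8y7u7u8u6mId2ZmZneJmqqru7u7u7u7u8zLu7u7uqmHdmZVVmeImaqqu7u7u7u7u93MzMzLupiHdmVVVWZ4iZqqq7u7u7u7u93d3czLqYh3ZlVERVZniZmqqru7u7u7u93d3dzLqYd2ZVRERFVneJmqqqu7u7u7u83d3dzLqYd2VURDNEVWeImaqqu7u7u7u8zMzMzLqYdmVEQzM0RWd4maqqq7u7u7u7u7u7u7qYdlVEMzIzRFZ4iZqqqru7u7u7qqqqq7qYdlRDMiIjNFZ3iZqqqru7u7u6qqqqqqqYdlQzIiIiM0VniZmqqqu7u7u6qqmZmZqZdlQzIhESI0VniJmqqqu7u7u6qpmZmZmZhlQyIRERI0VneJmqqqu7u7u6qZmZiImYh1QyIRERIjRWeJmqqqq7u7u6qZmYiIiIh1QyIRERIjRWeJmqqqq7u7u6mZmYiIiIh2QyIREREjRWeImaqqq7u7u5mZmYiIiIh2VDIREREjRWeImaqqq7u7u5mZmYiId4h3VDIhERIjRWeImaqqq7u7u5mZmYiId3h3ZUMiERIjRWd4maqqu7u7u5mZmYiId3eHdUMiIiIjRWZ4maqqu7u7u5mZmYiId3eHdlQzIiIzRWZ4maqqu7u7u5mZmYiIh3d3dlRDMzM0RWZ4maqqu7u7u5mZmZiIiHd3dlVERERERWZ4maqru7u7u5mZmZiIiHd3dmVVREREVWZ4maqru7u7u4mZmZmIiId3dmZVVVVVVWZ4iaqru7u7u4iZmZmYiIiHd3ZmZmZVVmZ4iaqru7u7u4iJmZmZmIiId3d3dmZmZmd4iaqru7u7u4iImZmZmYiIiIh3d3dmZmd4iZqru7u7u3iImZmZmZmIiIiIiHd3Zmd4iZqru7vMy3iIiZmZmZmZmYiIiIh3d3d3iZqru7zMzHeIiZmZmZmZmZmZmYiHd3d3iJqru7zMzHd4iJmZmZmZmZmZmZiId3d3iJqru7zMzHd4iJmZmZmZmZmZmZmIh3d3iJmqu7zMzGd4iJmZmZmZmZmZmZmYh3d3iJmqu7zMzGd3iImZmZmaqqqqqZmYiHd3eImqu7vMy2d3iImZmZqqqqqqqpmZiHd3eImaq7u7u2d3iImZmZqqqqqqqqmZiId3d4iaqru7u2d3iImZmaqqqqqqqqmZmId3d4iZqqu7u3d3iImZmaqqqqqqqqqZmId3d3iJmqq7u3d3iImZmaqqqqqqqqqZmIh3d3iJmaqqqnd4iImZmaqqqqqqqqqZmYh3d3eImZqqqneIiImZmaqqqqqqqqqZmYh3Zmd4iJmaqoiIiJmZmaqqqqqqqqqpmYh3ZmZ3eImZmYiIiJmZmaqqqqqqqqqZmYh2ZmZmd4iJmYiIiZmZmaqqqqqqqqqZmYd2ZVVWZ3iIiYiJmZmZmaqqqqqqqqmZmId2VVVVZnd4iImZmZmZmaqqqqqqqpmZmIdmVURFVmd3iA=="/>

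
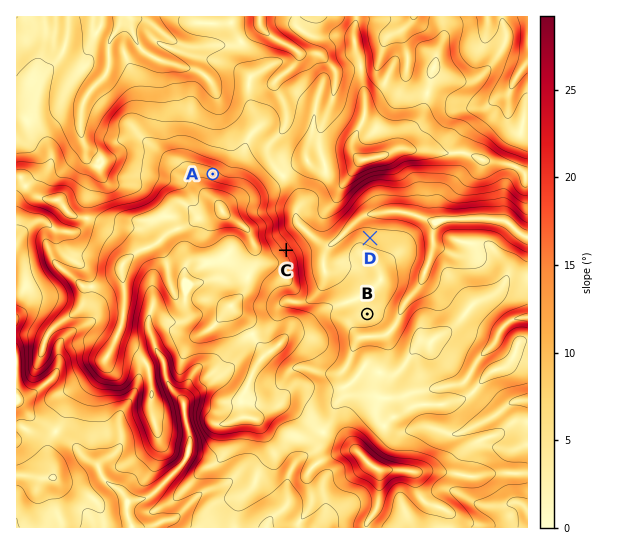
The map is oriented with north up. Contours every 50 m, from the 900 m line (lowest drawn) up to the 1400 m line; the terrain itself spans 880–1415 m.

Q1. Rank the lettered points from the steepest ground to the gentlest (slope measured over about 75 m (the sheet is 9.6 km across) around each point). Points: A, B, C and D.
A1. C A D B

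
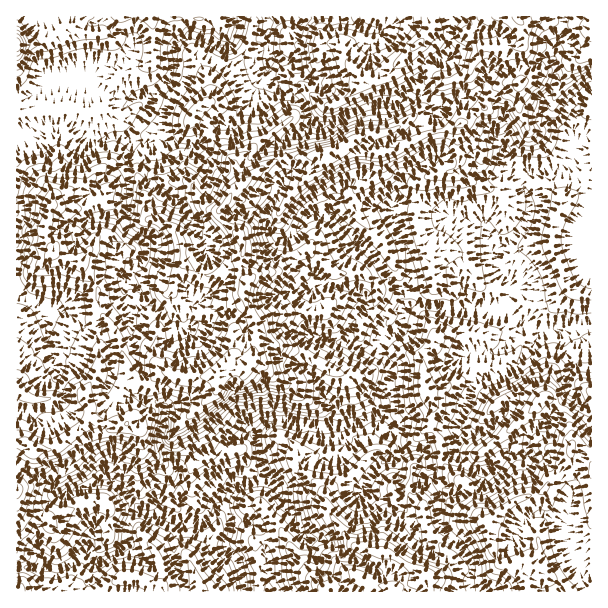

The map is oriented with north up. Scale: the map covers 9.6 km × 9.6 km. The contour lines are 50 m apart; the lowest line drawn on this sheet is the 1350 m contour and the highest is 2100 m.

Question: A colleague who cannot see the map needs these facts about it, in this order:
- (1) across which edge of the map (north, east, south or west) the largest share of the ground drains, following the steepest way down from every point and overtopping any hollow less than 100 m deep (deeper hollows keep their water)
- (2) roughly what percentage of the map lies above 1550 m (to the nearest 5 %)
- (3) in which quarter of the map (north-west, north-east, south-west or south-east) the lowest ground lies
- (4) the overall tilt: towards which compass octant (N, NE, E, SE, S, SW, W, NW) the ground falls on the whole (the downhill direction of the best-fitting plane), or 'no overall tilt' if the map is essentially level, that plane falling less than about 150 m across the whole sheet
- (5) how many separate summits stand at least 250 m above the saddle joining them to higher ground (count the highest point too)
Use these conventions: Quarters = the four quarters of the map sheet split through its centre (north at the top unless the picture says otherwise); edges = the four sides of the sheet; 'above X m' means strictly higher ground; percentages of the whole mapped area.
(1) Drainage is mainly to the south: more ground falls towards that edge than towards any other.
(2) Roughly 85 % of the ground is higher than 1550 m.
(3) The lowest point lies in the south-west quarter of the map.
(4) No overall tilt - high and low ground are spread across the sheet.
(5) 3 summits rise at least 250 m above their surroundings.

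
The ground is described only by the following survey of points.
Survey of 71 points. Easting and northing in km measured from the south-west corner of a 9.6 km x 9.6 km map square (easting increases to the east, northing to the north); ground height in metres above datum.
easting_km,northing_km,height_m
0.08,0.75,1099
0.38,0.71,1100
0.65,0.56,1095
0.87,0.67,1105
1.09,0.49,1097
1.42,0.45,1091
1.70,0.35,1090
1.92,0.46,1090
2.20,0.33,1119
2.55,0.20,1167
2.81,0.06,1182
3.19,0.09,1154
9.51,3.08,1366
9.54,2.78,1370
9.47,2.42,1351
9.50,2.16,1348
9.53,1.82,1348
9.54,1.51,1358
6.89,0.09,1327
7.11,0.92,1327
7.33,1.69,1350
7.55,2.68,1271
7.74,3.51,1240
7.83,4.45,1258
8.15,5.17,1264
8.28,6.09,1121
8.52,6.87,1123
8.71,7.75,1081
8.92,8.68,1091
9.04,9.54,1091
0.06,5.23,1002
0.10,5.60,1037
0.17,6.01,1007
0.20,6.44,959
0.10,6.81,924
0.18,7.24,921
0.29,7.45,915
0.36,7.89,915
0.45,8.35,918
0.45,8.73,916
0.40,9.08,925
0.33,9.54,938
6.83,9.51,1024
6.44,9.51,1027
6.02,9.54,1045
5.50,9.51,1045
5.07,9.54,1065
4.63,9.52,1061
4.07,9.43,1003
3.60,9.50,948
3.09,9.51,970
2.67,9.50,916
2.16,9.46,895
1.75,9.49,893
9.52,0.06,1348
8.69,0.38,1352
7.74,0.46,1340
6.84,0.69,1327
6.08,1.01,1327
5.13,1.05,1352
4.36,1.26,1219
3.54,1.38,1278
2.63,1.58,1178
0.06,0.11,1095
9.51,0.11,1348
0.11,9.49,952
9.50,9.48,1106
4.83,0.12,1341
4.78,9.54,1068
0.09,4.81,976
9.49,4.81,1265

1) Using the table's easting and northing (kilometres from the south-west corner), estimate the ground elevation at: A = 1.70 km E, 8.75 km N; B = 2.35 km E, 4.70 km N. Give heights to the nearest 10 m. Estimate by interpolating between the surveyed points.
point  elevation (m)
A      890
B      1060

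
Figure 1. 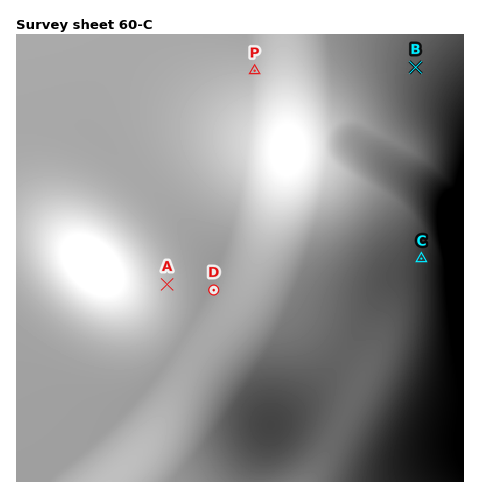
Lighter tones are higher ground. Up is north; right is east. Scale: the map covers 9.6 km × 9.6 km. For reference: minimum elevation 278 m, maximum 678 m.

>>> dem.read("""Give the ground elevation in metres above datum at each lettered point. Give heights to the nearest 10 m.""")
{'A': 570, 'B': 470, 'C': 430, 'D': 540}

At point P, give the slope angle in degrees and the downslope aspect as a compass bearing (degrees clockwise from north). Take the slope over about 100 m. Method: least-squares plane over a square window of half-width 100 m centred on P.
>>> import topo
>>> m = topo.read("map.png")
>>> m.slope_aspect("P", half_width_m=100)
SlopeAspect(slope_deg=4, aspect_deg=292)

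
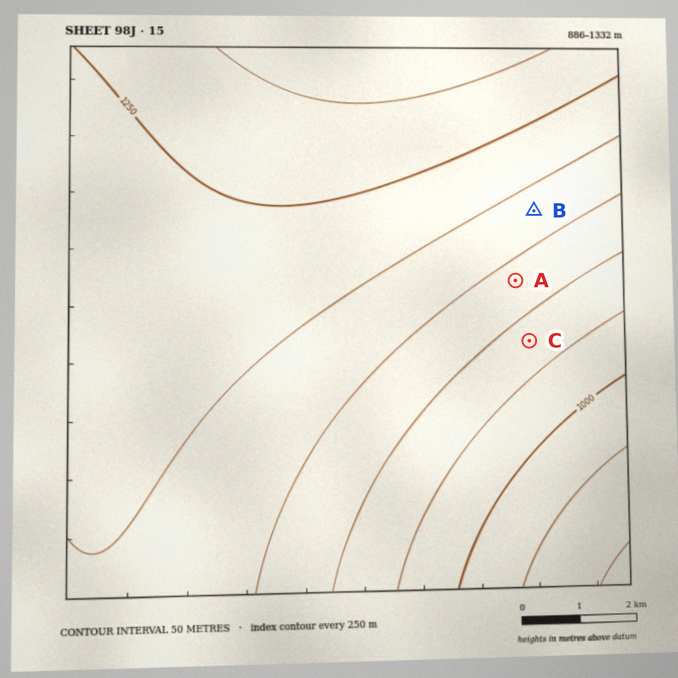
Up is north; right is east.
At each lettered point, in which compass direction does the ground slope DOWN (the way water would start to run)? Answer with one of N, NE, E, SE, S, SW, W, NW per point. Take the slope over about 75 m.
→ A SE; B SE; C SE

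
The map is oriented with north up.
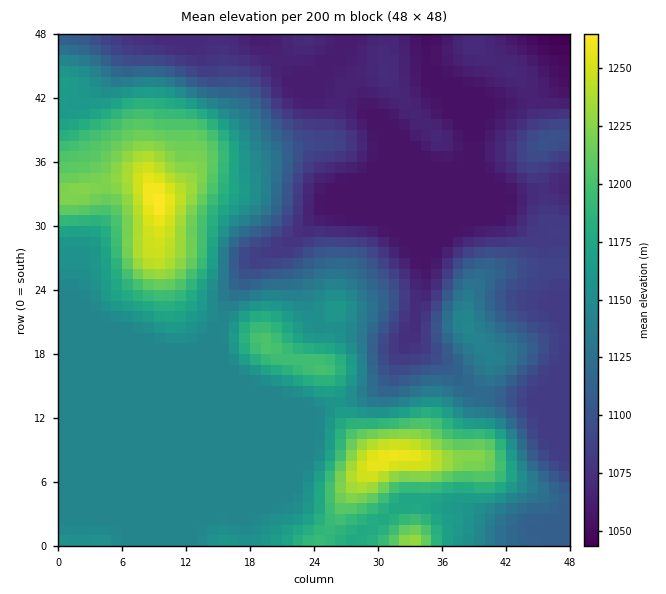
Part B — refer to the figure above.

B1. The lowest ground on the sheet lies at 1040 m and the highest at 1265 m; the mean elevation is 1130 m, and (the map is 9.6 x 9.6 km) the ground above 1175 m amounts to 18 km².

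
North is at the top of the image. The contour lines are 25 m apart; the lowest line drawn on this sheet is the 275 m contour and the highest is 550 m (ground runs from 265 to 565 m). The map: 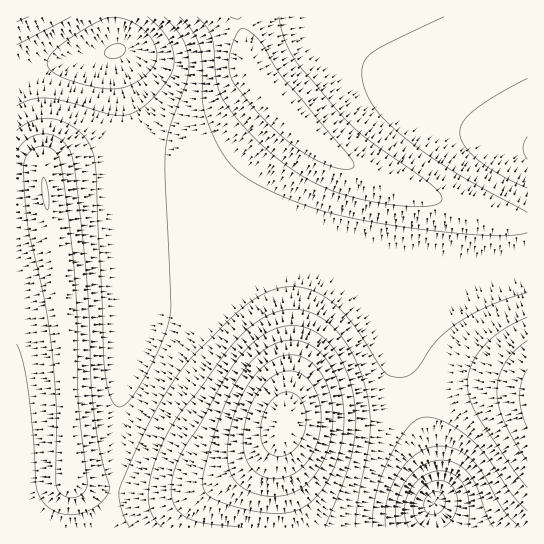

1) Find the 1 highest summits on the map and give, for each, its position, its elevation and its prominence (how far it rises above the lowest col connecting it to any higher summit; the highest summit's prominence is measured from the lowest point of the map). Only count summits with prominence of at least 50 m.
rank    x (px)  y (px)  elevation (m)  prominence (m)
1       283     423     565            300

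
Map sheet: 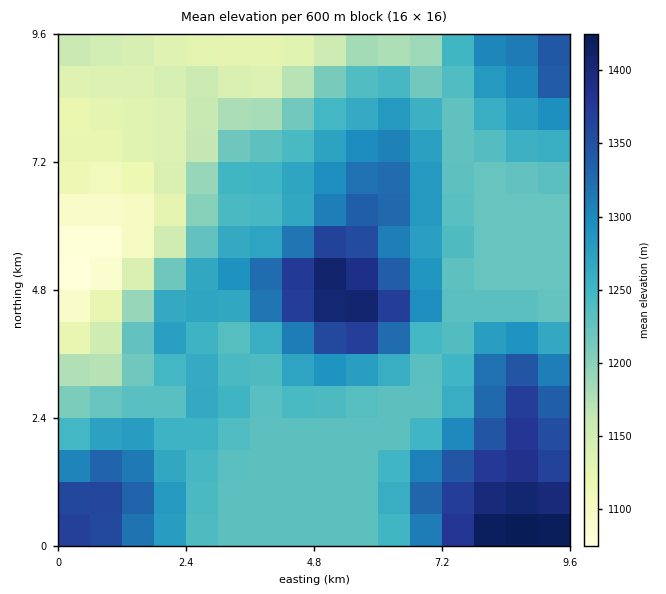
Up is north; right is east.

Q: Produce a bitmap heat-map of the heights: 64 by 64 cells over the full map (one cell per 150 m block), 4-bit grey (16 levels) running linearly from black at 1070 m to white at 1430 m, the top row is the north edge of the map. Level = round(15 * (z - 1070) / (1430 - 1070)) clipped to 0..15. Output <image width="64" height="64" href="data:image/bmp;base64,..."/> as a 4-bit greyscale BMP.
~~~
<image width="64" height="64" href="data:image/bmp;base64,Qk12CAAAAAAAAHYAAAAoAAAAQAAAAEAAAAABAAQAAAAAAAAIAAATCwAAEwsAABAAAAAAAAAAAAAAABEREQAiIiIAMzMzAERERABVVVUAZmZmAHd3dwCIiIgAmZmZAKqqqgC7u7sAzMzMAN3d3QDu7u4A////AN3d3My6qZiId3d3d3d3d3d3d3d3d4iJq83e7///////zczMzLqpmYiHd3d3d3d3d3d3d3d3eJmrzd7u///////MzMzMu6qZmId3d3d3d3d3d3d3d3eImrvN3u7//////8zMzMy7uqmZiHd3d3d3d3d3d3d3d4iavM3e7v///u7/zMzMzMu6qZmId3d3d3d3d3d3d3d3iZq8zd3u7//u7u7MzMzMy7qpmId3d3d3d3d3d3d3d3eJqrzN3d7u7u7u7szMzMzLuqmIh3d3d3d3d3d3d3d3d4mrvMzN3e7u7t3eu8zMzLu6mYh3d3d3d3d3d3d3d3d4iau8zMzd3u7t3d2ru8zMu6qZiHd3d3d3d3d3d3d3d3eJq7zMzM3e7t3d3aqru7u7qZiIh3d3d3d3d3d3d3d3d4mau7zMzd3d3dzMmZqru7qpmIiId3d3d3d3d3d3d3d3iJmru8zM3d3dzMyJmaqqqpmIiIiHd3d3d3d3d3d3d3d4iZqrvMzd3d3MzIiJmaqqmYiIiId3d3d3d3d3d3d3d3d4iaq7vM3d3czMeIiJmZmYiIiIiHd3d3d3d3d3d3d3d3eImqu7zN3dzMx3d4iJmZiId4iId3d3d3d3d3d3d3d3d3iJqqu83d3MzGZ3d4iIiHd3eIiHd3d3d3d3d3d3d3d3d4iaq7zd3czLZmZ3eIiHd3eIiIh3d3d3d3d3d3d3d3d3eJmqvM3dzLtmZmZ3d3d3d4iIiHd3d3d3d3d3d3d3d3d4iaq8zdzLu2ZmZmZ3ZmZ3iIiId3d3d3d3d3d3d3d3d3eJmrzN3Mu7VVVVZmZmZneIiYh3d3d4iIiHd3d3d3d3d4mqvM3Mu6pVVVVVZmZnd4iIiHd3d4iIiIiId3d3d3d3iaq8zMy6qlVUREVWZnd4iIiHd3d3iImZmYiIiHd3d3eJqrzMy7qqRERERVZneIiIiHd3d3iImZmZmZmYh3d3d4mau7y7qqpEMzNEVneIiIiHd3d3eImaqqqqqpmYd3d3iJqru7qpmTMzM0RWeImYiHd3d3d4iaq7u7u7qph3d3d4maqqqpmZIiIzRFZ4iZmId3d3d4iZq7zMzMy7qYd3d3iJmqqZmIgiIjNEVniJmYh3d3d4iZq7zN3d3cy6mHd3d4iZmZiIiBIiI0RWd4mZiHd3d4iZq7zN3d7t3LqYh3d3eIiIiId3ERIjNFVniJmYh3d4iaq7zN3e7u7dy6mHd3d3eIh3d3cRESI0RWZ4mZiIiImaq8zd7u7u7u3Muph3d3d3d3dmZhEREiNEVniJmYiImaq8zd7u7u7u7cy6mHdmZmZmZmZmAAERIjRVZ4mZiImaq7zN3u7/7u7dzLqYd2ZmZmZmZmYAABESI0VneImZmZq7vM3u7/7u7dzMuph3ZmZmZmZmZgAAABEjRFZ4iJmZmqu7zd7u7u7dzLuqmHdmZmZmZmZmAAAAESI0VmeIiZmaqqvM3u7u7dzLqqmYd2ZmZmZmZmYAAAABEjNFZniImZmaqrzd7u7dzLqpmYh3ZmZmZmZmZgAAAAERIzRWZ4iJmZmaq83d3d3LupmZiId2ZmZmZmZmAAAAABESM0VmeIiIiJmqvM3d3Mu6mZmIh3ZmZmZmZmYAAAAAEREjNFZ3iIiIiJqrvMzMy7qpmYiHdmZmZmZmZhEQAAARESI0Vmd4iIiIiZq7zMzLu6qZmId2ZmZmZmZmEREREREREjNFZ3d3d3iImaq7vMu7uqmYh3ZmZmZmZmYRERERERESI0Vnd3d3d4iJmqu7u7u6qZiHdmZmZmZmZhEREREREiIzRWd3d3d3iImZqru7u7qpmHdmZmZmZmZmEREREREiIjNFZ3d3d3eIiZmqq7u7uqmId2ZmZmZmZmYiIREREiIjM0Vnd4d3eIiJmaqqu7u6qYh3ZmZmZmZmZiIiIREiIiMzRWd4iIiIiJmZqqq7u7qpmHdmZmZmZmZmIiIiIiIiMzNFVniIiIiImZmqqru7uqmYd2ZmZmZ3d3ciIiIiIiMzM0RWd4iId4iJmZqqq7u6qZh3ZmZnd3d3dyIiIiIiMzMzNFVnd3d3eIiJmaqqqqqpmHdmZnd3d3iIMiIiIiMzMzM0RWZ3d3d3iIiZmqqqqqmId2Znd3iIiIgiIiIiMzMzMzNFVmZmZnd4iImZmqqqmYd2Znd3iIiIiCIiIiMzMzMzM0RVZmZmZ3eIiJmZmZmZh3Znd3iIiIiIIiIiIzMzMzMzRFVVVVZmd3iIiImZmZiHZmd3iIiJmZkiIiIzMzMzMzNEVVVVVWZnd4iIiJmZmHdmd3iIiZmZmSIiIjMzMzMzNERERERFVmd3eIiIiZmYd2Z3eIiZmZqqIiIjMzMzMzM0RERERERVZnd3eIiJmYh2ZneIiZmaqqoiIjMzMzMzM0RERDMzNEVWZ3d3iIiIh3Znd4iZmZqruzMzMzMzMzMzREQzMzMzRFVmZ3d4iId2Zmd4iZmZqru7MzMzMzMzMzNEQzMzMzM0RVVmZ3d3dmZWZ3iZmZmqu8wzMzMzMzMzMzMzMyIiIzNERVZmd3ZmVVVniJmqqqu8zDMzMzMzMzMzMzMiIiIiMzNERVZmZVVVVWeJmqqqq7zMRDMzMzMzMzMzIiIiIiIjMzNEVVVVREVVZ4maqqqru8xERDMzMzMzMiIiIiIiIiIjMzRERERERVZniZqqqqq7vEREQzMzMzIiIiIiIiIiIiIzNERERERFVmeJmqqqqru7"/>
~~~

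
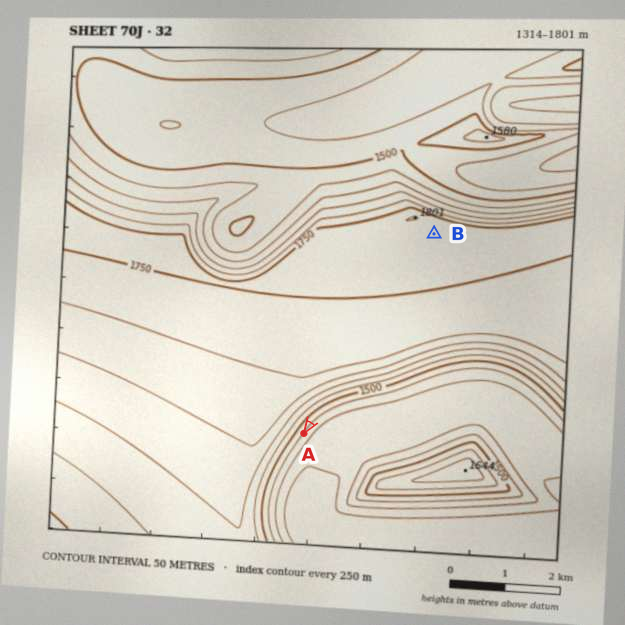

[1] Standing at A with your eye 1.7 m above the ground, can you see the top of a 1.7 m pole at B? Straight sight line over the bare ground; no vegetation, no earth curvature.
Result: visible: false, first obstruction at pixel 319 410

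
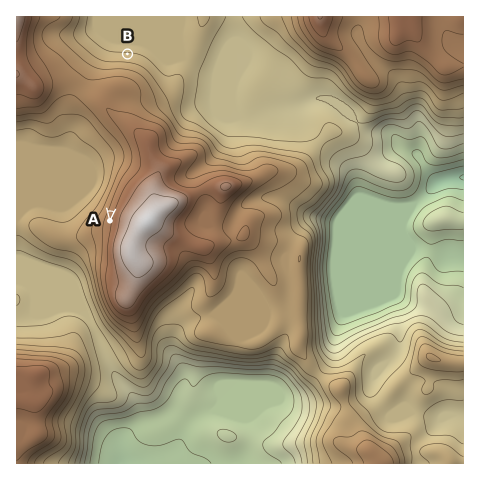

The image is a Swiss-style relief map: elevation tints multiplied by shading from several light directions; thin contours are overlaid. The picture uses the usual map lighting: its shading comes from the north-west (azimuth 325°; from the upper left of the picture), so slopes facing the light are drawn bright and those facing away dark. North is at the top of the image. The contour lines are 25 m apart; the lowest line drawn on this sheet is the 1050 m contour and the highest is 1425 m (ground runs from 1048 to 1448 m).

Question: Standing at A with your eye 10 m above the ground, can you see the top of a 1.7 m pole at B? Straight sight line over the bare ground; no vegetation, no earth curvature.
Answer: no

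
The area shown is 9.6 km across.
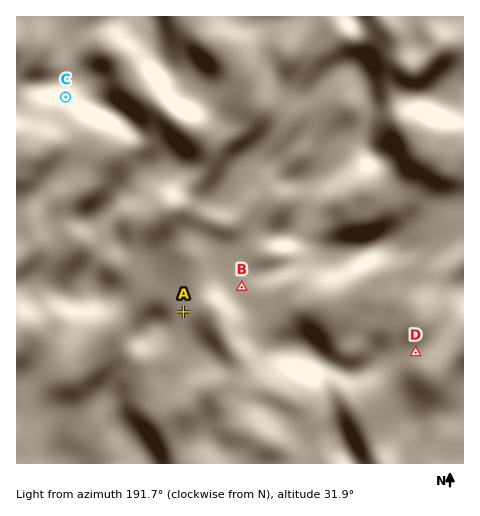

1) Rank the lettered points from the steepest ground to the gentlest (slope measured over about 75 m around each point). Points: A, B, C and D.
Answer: C D A B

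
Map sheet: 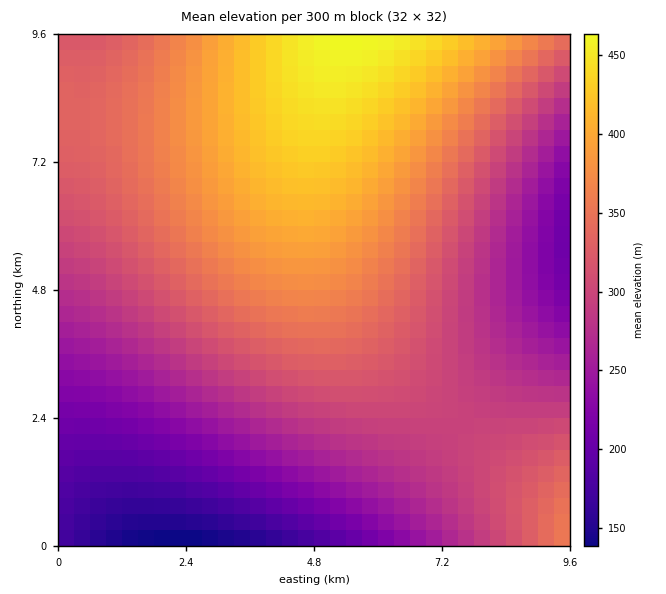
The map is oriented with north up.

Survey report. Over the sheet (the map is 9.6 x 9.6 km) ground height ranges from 135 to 465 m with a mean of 315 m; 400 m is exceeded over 13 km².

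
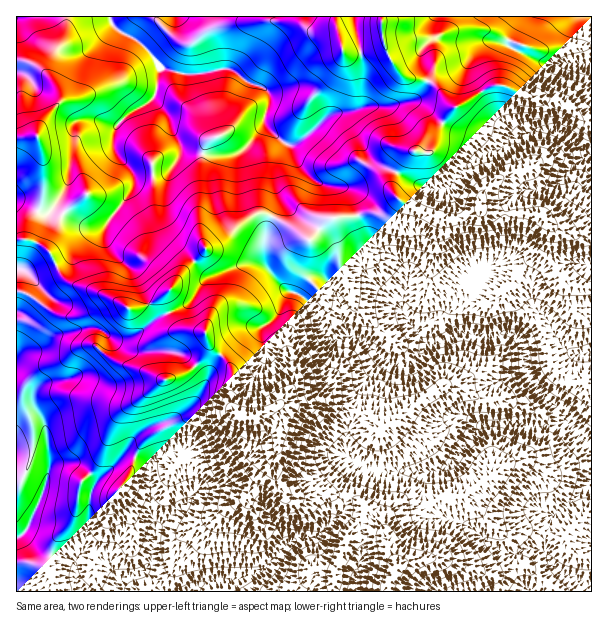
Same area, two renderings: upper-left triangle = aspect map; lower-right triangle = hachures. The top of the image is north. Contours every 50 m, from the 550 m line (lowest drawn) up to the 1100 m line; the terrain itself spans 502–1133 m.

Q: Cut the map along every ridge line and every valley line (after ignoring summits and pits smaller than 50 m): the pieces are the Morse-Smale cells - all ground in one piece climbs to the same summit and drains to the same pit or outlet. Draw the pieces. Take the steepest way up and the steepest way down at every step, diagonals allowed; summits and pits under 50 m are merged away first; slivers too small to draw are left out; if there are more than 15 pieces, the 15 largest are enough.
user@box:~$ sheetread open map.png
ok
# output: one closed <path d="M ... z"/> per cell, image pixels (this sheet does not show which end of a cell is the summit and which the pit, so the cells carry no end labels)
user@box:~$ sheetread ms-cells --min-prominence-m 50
<path d="M266 214l-9 0-6 3-32 27-14 5-11 12 12 13 5 2-11 9-6 12-6 7-17 8-2 3 10 13 25 4 7 15 17 15 4 9-2 34 4 7 11 4 12 0 13-7 5 0 3 4 4 13-4 21-4 14 0 12 10 21 19 2 11-3 12 0 19 3 9-19 8-9 15 4 54 0-4 10 0 9 5 11 12-4 21-2 36 36 38-2 27 6 8-11 8-7 10 0-1-253-31 0-18 9-7 7-3 7 0 11 3 7 13 15 5 11 11 16-4-5-9 0-26 7-3-9-12-9-7 0-12 5-17-5-15 0-16 10-18 4-11 15-4 3-12 2-11-4-24-22-12-3-5-5-4-12-4-21-6-12-8-9-10 2-12 15-15-5-11-11-11-13-1-6 1-23 7-19z"/><path d="M354 16l-243 0 1 8 11 10 14 6 21 25 2 6-4 24-6 7-19 10-20 21-28 5-7 5-6 19-3 23-11 19-8 8-7 0-25-11 0 38 22 3 9 6 8 15 4 1 9-7 5-11 8-10 8-4 13-3 6-5 25-36 1-14 28 0 9-6-8 23-1 31 8 17 24 21 12-12 7-1 12-7 26-23 6-3 9 0 6 3 6-14-4-21 0-23 9-15-1-3 11 4 19-13 15-16 12-4 15-2 7-3 1-47z"/><path d="M209 343l-3 10-10 12 9 13 0 6-11 20-17 14-21 6-16 9-10 10-16 24-13 9-6 10-5-11-8 5-8 36-19 24-5 14-2 16 5 22 136 0 17-10 33-4 22-8 27-28 14-4 15-2 11-14 15-13 3-8-1-5-19-3-12 0-11 3-16 0-4-2-9-21 0-12 4-14 4-21-2-10-5-7-5 0-13 7-12 0-11-5-4-6 0-39z"/><path d="M399 199l-15 15-18-2-13 5-24 1-5 4-13 18-3 0-15-12-20-11-8 20 0 29 22 24 12 5 3 0 12-15 10-2 8 9 6 12 4 21 4 12 5 5 12 3 20 20 9 4 18 0 6-5 9-13 18-4 16-10 15 0 12 5 24-5 12 9 3 9 35-8-12-21-13-15-3-7 0-11 3-7 7-7 18-9 31 0 0-29-10 0-24-7-17-13-43-4-11-1-4-3-5 4-13 6-21 2-30-12z"/><path d="M110 16l-94 1 0 183 25 12 7 0 13-15 7-17 2-18 6-19 7-5 28-5 20-21 19-10 6-7 4-24-2-6-21-25-18-9-7-7z"/><path d="M96 328l-13 0-26 6-16 14-18 4-7 5 0 99 2 2 21 8 9 6 5-8 22-1 15 11 7-7 6-12 6-21 9-18 44-36 18-4 14-10-5-6-13-8-47-2z"/><path d="M552 128l-19 2-12 4-20 14-30 15-25 25-18 0-32-16-4 10 0 9 15 14 36 15 21-2 13-6 5-4 4 3 11 1 43 4 17 13 24 7 10 0 1-81-28-22z"/><path d="M522 16l-85 0-3 5 0 15-13 15 0 8 7 15-1 6 7 4 12 17 9 7 39-23 9 0 22 11 36 6 6 2 17 17 7 3 1-59-19-3-24 2-39-16-2-6z"/><path d="M170 169l-8 5-29 0 0 14-25 36-6 5-13 3-8 4-8 10-5 11-12 7 2 6 10 12 34 12 26 14 10 0 9-2 25-18 8-12 14-15-24-22-8-17 1-31z"/><path d="M339 115l-12 1-15 16-19 13-9-3-10 17 0 23 4 21-6 13 21 12 15 12 3 0 13-18 5-4 24-1 13-5 18 2 14-14-6-9 4-18-26-14-15-27z"/><path d="M503 85l-9 0-39 23-19 24-4 11 0 7-3 2-16-1-10 10-6 12 31 15 18 0 30-28 25-12 23-15 19-5 9 0 12 5 23 19 5 1 0-28-8-4-17-17-12-4-30-4z"/><path d="M432 504l-12 7-21 3-9 5-4 6 0 14 10 22 0 8-8 15-1 8 142-1-7-9-5-10 0-17 2-3-18 0-33-26-25-10z"/><path d="M56 265l-23 9-17-5 1 87 6-4 18-4 16-14 26-6 13 0 17 10 13 0 11-4 31-22-4-9 1-9-18 12-9 2-10 0-26-14-34-12z"/><path d="M465 496l-21 2-9 2-2 4 10 12 25 10 33 26 18 0-2 3 0 17 5 10 8 10 62-1-1-73-9 0-8 7-8 11-27-6-38 2z"/><path d="M17 457l-1 134 35 1 1-7-4-15 2-16 5-14 19-24 6-33 10-9-15-11-18 0-4 1-5 8-9-6-12-3z"/>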